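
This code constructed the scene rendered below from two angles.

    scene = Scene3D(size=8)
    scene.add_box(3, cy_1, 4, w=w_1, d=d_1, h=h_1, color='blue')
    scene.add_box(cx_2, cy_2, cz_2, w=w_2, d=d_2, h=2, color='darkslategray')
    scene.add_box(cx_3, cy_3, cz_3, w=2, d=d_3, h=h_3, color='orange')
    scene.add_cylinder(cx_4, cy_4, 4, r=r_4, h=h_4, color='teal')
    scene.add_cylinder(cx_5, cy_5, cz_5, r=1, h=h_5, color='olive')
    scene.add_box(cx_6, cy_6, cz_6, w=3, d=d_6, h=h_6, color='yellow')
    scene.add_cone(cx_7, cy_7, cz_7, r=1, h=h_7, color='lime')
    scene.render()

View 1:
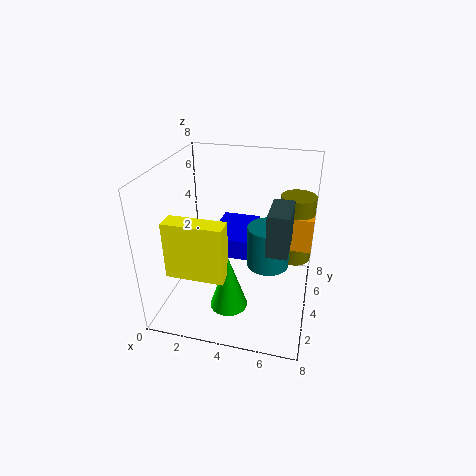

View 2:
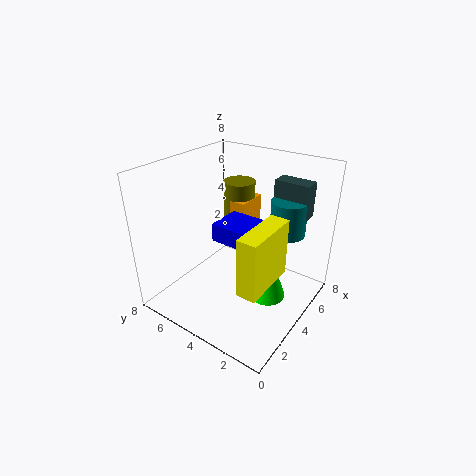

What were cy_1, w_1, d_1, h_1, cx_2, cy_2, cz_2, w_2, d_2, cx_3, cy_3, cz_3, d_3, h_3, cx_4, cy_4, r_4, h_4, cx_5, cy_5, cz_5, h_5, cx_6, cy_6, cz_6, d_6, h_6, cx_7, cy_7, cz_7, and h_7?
cy_1 = 2
w_1 = 2
d_1 = 3
h_1 = 1
cx_2 = 6
cy_2 = 1
cz_2 = 5
w_2 = 1
d_2 = 2
cx_3 = 6
cy_3 = 5
cz_3 = 3
d_3 = 1
h_3 = 2
cx_4 = 6
cy_4 = 2
r_4 = 1
h_4 = 2
cx_5 = 7
cy_5 = 6
cz_5 = 2
h_5 = 4
cx_6 = 1
cy_6 = 1
cz_6 = 3
d_6 = 1
h_6 = 3
cx_7 = 4
cy_7 = 2
cz_7 = 1
h_7 = 3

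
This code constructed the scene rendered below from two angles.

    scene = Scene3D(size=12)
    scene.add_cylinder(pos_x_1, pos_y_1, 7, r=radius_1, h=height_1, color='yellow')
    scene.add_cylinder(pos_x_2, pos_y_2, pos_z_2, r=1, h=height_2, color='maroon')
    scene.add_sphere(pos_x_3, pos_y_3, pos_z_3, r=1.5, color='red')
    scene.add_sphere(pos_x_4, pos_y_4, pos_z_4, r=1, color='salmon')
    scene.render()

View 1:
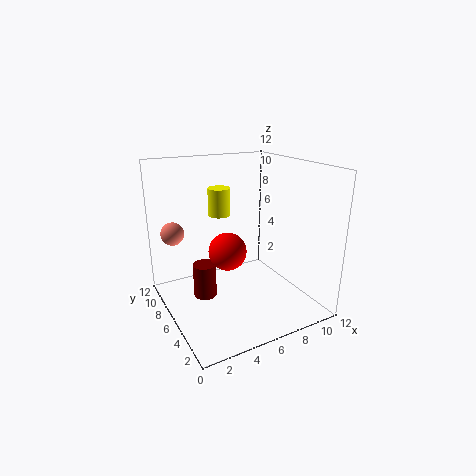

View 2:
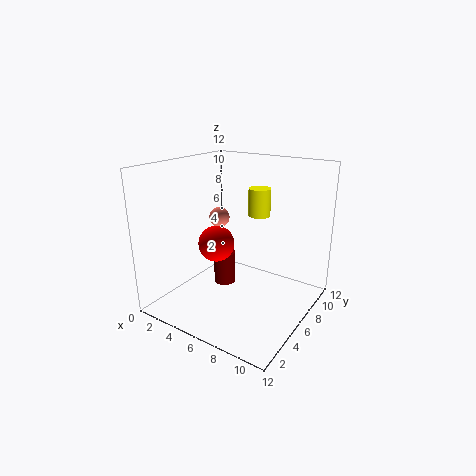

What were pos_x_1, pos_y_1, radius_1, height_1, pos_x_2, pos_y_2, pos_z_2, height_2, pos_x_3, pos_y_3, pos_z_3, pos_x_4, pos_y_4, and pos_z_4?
pos_x_1 = 6
pos_y_1 = 9.5
radius_1 = 1
height_1 = 2.5
pos_x_2 = 3.5
pos_y_2 = 7.5
pos_z_2 = 0.5
height_2 = 3
pos_x_3 = 4.5
pos_y_3 = 5
pos_z_3 = 5.5
pos_x_4 = 1.5
pos_y_4 = 9.5
pos_z_4 = 6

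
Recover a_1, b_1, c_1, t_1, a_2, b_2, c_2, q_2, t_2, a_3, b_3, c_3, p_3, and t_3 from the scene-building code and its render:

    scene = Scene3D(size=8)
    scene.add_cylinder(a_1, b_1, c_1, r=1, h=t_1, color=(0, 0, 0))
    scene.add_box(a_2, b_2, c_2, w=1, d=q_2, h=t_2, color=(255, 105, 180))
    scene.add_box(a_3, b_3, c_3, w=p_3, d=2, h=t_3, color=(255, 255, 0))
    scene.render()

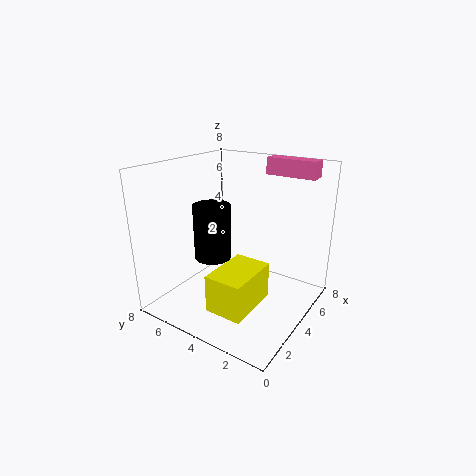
a_1 = 3
b_1 = 5
c_1 = 3
t_1 = 3
a_2 = 7
b_2 = 1
c_2 = 7
q_2 = 3
t_2 = 1
a_3 = 1
b_3 = 2
c_3 = 1
p_3 = 3
t_3 = 2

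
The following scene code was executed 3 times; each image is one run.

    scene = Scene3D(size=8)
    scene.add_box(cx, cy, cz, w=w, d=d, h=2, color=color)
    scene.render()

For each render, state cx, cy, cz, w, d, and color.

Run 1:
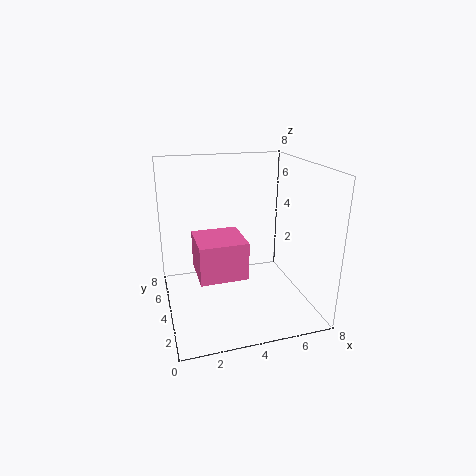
cx = 1.5
cy = 2
cz = 2.5
w = 2.5
d = 2.5
color = 'hotpink'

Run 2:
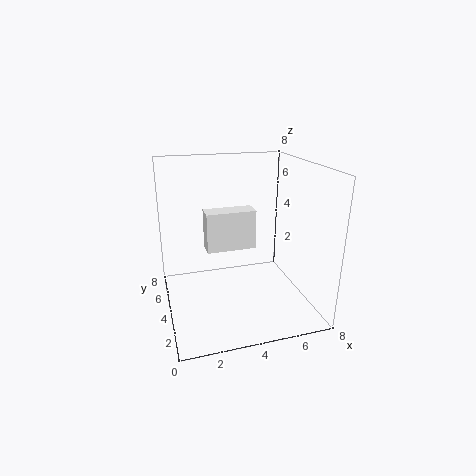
cx = 2
cy = 2.5
cz = 4
w = 2.5
d = 1
color = 'white'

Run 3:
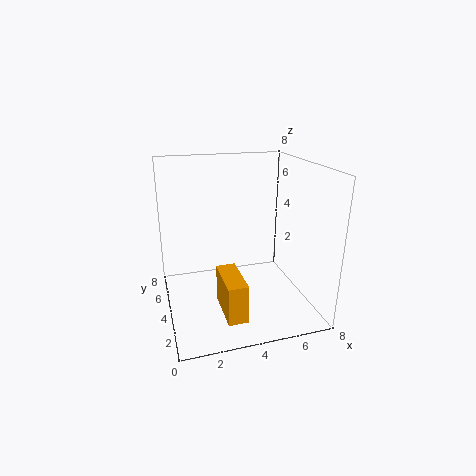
cx = 2.5
cy = 0.5
cz = 1
w = 1
d = 2.5
color = 'orange'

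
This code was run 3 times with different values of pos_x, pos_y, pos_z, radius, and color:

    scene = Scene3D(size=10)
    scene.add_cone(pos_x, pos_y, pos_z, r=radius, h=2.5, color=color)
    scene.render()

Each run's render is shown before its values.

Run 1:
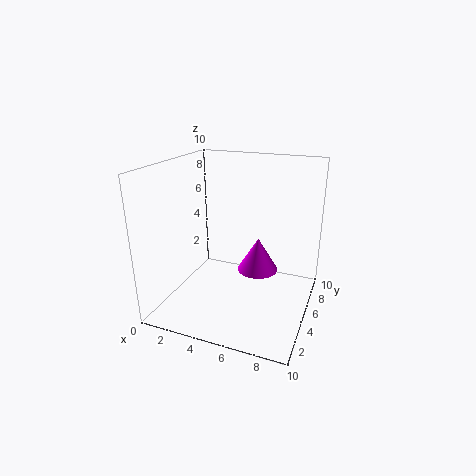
pos_x = 6, pos_y = 6.5, pos_z = 2, radius = 1.5, color = 'magenta'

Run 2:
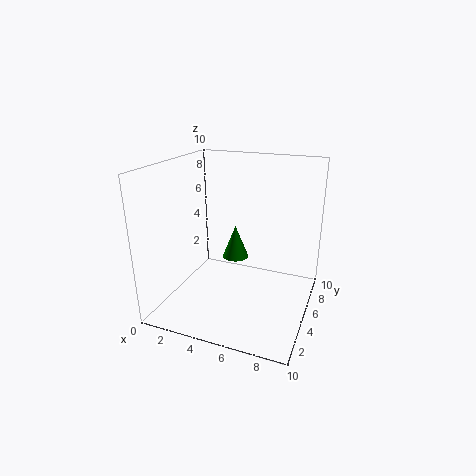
pos_x = 4, pos_y = 7, pos_z = 2.5, radius = 1, color = 'green'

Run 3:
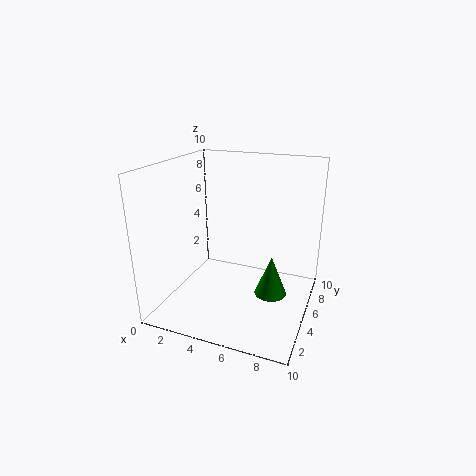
pos_x = 8, pos_y = 3, pos_z = 2.5, radius = 1, color = 'green'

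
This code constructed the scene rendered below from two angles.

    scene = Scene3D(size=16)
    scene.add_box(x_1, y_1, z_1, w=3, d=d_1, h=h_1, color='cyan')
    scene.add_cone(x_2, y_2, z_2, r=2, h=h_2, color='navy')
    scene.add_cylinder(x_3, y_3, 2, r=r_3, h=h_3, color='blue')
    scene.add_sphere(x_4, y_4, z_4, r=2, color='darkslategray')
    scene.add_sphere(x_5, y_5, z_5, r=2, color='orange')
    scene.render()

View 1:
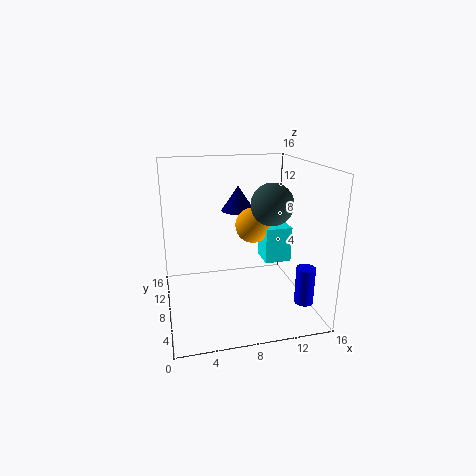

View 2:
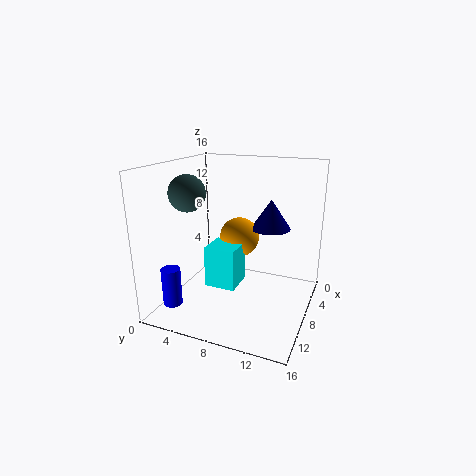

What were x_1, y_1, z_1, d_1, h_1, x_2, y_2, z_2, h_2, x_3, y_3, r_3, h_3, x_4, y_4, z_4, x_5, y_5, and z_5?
x_1 = 11; y_1 = 7; z_1 = 5; d_1 = 3; h_1 = 4; x_2 = 9; y_2 = 12; z_2 = 10; h_2 = 3; x_3 = 14; y_3 = 3; r_3 = 1; h_3 = 4; x_4 = 10; y_4 = 3; z_4 = 13; x_5 = 10; y_5 = 9; z_5 = 9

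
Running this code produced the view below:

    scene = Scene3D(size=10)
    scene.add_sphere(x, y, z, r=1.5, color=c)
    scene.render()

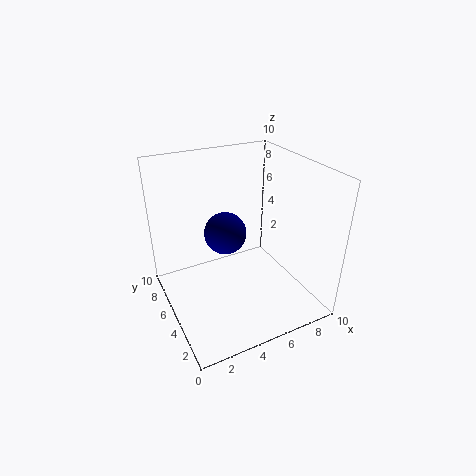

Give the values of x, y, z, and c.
x = 4.5, y = 6, z = 5, c = 'navy'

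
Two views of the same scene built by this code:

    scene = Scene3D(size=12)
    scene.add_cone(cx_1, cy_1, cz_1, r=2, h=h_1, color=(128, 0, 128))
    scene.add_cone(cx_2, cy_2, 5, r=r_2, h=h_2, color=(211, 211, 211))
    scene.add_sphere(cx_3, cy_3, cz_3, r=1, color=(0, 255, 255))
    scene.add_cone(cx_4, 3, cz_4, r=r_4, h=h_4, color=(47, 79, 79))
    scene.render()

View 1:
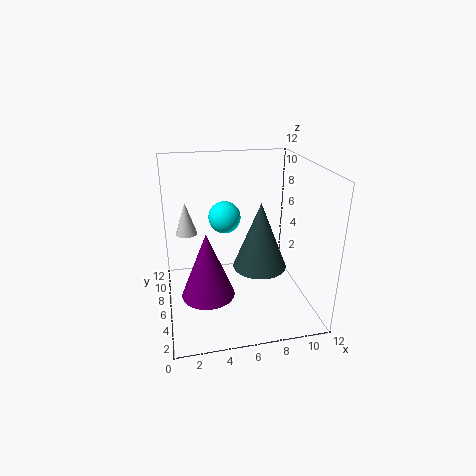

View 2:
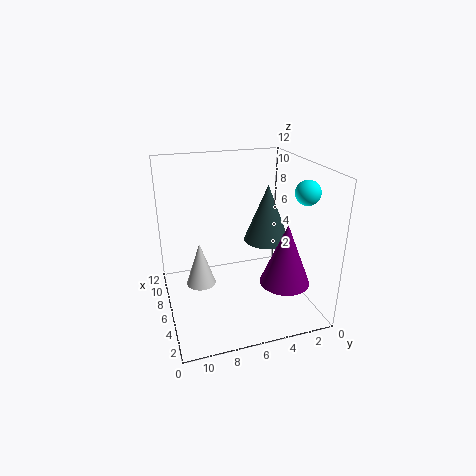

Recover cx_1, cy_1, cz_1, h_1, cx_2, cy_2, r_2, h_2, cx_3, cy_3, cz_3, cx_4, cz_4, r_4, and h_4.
cx_1 = 3; cy_1 = 3; cz_1 = 3; h_1 = 5; cx_2 = 2; cy_2 = 10; r_2 = 1; h_2 = 3; cx_3 = 4; cy_3 = 1; cz_3 = 10; cx_4 = 7; cz_4 = 5; r_4 = 2; h_4 = 5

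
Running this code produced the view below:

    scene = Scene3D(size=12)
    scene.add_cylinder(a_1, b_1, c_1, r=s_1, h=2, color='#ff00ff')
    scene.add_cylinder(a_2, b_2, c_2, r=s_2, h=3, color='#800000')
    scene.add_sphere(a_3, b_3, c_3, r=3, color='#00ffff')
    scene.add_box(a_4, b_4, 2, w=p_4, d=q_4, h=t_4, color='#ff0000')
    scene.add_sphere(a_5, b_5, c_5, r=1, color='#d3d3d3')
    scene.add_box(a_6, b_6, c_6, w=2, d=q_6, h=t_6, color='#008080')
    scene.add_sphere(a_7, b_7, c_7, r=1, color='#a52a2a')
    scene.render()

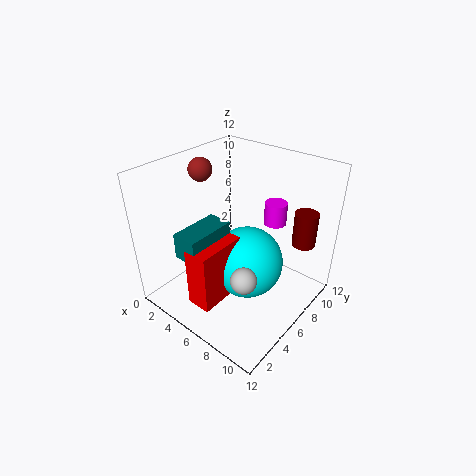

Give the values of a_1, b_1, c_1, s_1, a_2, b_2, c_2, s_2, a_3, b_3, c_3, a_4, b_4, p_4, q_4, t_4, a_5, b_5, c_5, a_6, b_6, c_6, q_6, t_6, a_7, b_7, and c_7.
a_1 = 7
b_1 = 10
c_1 = 6
s_1 = 1
a_2 = 10
b_2 = 10
c_2 = 5
s_2 = 1
a_3 = 7
b_3 = 6
c_3 = 4
a_4 = 5
b_4 = 1
p_4 = 2
q_4 = 4
t_4 = 5
a_5 = 9
b_5 = 3
c_5 = 5
a_6 = 4
b_6 = 1
c_6 = 6
q_6 = 4
t_6 = 2
a_7 = 2
b_7 = 6
c_7 = 11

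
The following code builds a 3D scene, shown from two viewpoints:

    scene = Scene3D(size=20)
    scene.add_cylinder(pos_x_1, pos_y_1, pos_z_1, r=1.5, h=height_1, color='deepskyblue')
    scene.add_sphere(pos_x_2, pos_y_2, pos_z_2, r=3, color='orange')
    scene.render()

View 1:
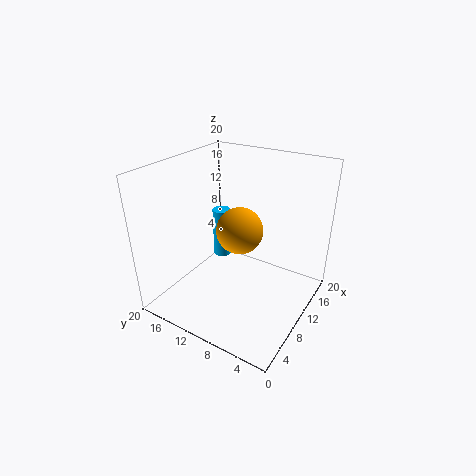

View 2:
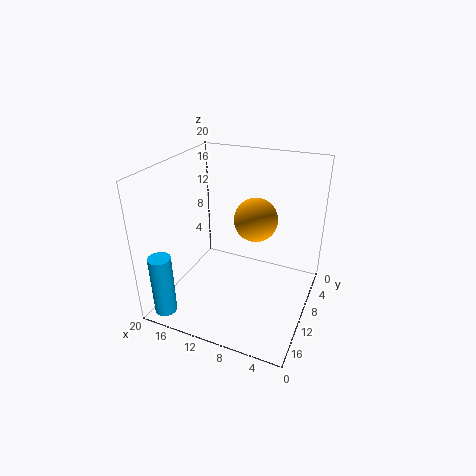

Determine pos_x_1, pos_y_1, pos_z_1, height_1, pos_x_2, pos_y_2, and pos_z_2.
pos_x_1 = 17.5; pos_y_1 = 18; pos_z_1 = 1; height_1 = 8.5; pos_x_2 = 8; pos_y_2 = 8.5; pos_z_2 = 12.5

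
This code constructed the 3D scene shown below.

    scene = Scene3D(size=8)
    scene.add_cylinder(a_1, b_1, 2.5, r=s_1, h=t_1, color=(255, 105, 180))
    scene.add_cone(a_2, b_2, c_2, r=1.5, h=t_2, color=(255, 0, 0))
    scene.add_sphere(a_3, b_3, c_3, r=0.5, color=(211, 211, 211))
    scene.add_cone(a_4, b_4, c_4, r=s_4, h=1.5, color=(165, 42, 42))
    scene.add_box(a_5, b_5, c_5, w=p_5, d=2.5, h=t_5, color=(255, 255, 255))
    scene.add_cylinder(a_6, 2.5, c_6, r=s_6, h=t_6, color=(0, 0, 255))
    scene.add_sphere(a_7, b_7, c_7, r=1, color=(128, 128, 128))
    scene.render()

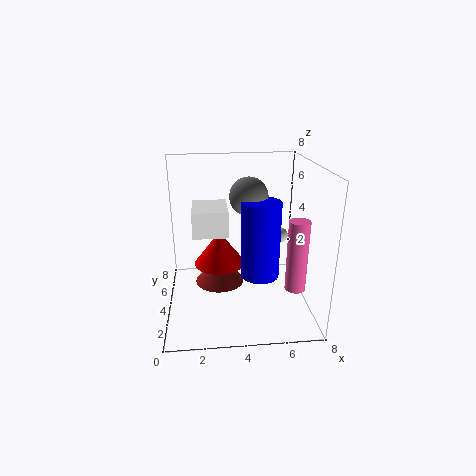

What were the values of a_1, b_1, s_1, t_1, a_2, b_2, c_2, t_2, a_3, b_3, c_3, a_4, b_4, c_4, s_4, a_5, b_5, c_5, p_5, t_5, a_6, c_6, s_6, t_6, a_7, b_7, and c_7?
a_1 = 6.5; b_1 = 1; s_1 = 0.5; t_1 = 3.5; a_2 = 3; b_2 = 5; c_2 = 2; t_2 = 2; a_3 = 7; b_3 = 6.5; c_3 = 3; a_4 = 3; b_4 = 5.5; c_4 = 0.5; s_4 = 1.5; a_5 = 1.5; b_5 = 4; c_5 = 4; p_5 = 2; t_5 = 1.5; a_6 = 5; c_6 = 2.5; s_6 = 1; t_6 = 4; a_7 = 4.5; b_7 = 3.5; c_7 = 6.5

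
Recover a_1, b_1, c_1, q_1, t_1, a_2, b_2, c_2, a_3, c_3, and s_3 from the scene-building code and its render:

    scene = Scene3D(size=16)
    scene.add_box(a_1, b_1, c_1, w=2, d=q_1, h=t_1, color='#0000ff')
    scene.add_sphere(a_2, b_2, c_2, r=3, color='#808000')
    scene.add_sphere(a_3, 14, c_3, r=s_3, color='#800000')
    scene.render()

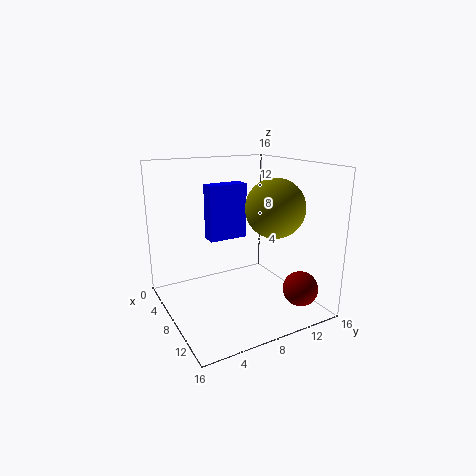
a_1 = 1, b_1 = 7, c_1 = 6, q_1 = 5, t_1 = 7, a_2 = 12, b_2 = 10, c_2 = 12, a_3 = 12, c_3 = 2, s_3 = 2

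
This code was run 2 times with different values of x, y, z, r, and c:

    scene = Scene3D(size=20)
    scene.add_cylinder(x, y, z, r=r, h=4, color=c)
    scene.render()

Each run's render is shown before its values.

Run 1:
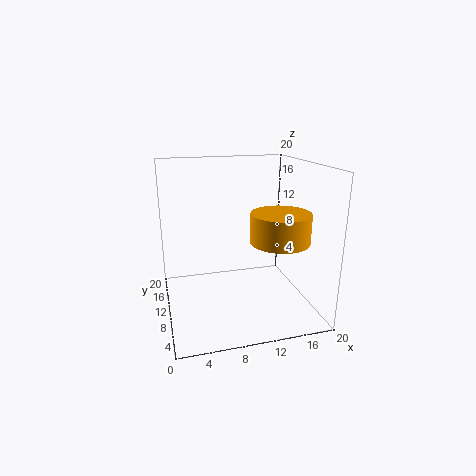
x = 15
y = 7
z = 10
r = 4
c = 'orange'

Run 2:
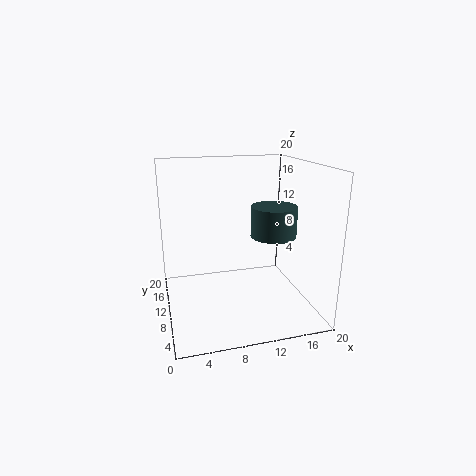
x = 14
y = 7
z = 11
r = 3
c = 'darkslategray'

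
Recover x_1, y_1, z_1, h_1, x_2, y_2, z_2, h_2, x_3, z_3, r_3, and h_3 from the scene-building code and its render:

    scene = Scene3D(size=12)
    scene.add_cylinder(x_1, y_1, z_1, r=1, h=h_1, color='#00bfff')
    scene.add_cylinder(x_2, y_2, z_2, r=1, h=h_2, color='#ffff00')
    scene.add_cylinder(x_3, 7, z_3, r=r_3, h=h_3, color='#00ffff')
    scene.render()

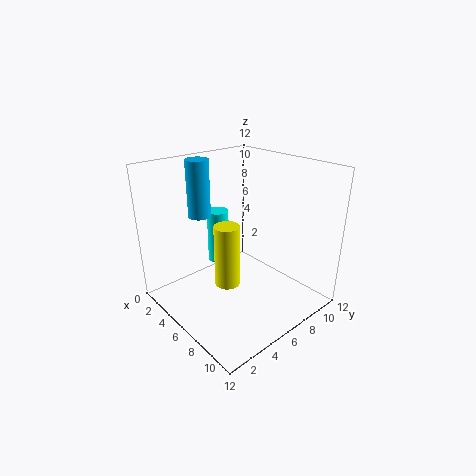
x_1 = 2, y_1 = 5, z_1 = 7, h_1 = 5, x_2 = 7, y_2 = 4, z_2 = 3, h_2 = 5, x_3 = 2, z_3 = 2, r_3 = 1, h_3 = 5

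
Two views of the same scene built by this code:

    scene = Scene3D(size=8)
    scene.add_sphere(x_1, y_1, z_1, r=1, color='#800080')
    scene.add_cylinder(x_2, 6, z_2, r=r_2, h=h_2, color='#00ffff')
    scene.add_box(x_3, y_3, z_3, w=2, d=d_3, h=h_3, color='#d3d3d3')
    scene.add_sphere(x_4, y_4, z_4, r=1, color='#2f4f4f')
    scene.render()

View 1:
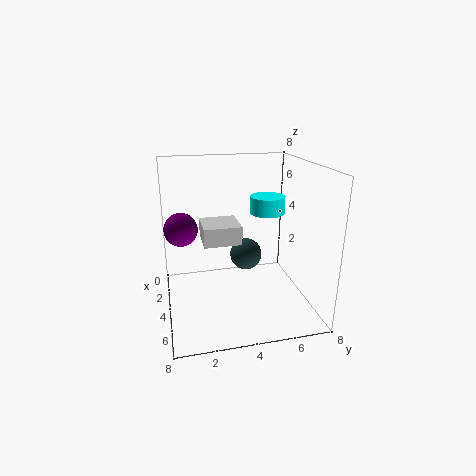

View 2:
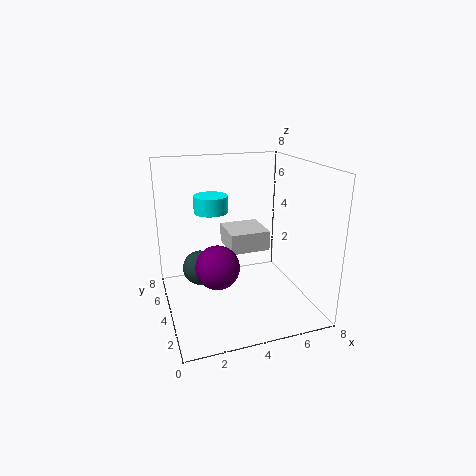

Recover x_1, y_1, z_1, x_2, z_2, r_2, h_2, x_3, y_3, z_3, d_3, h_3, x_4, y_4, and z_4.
x_1 = 2
y_1 = 1
z_1 = 4
x_2 = 3
z_2 = 5
r_2 = 1
h_2 = 1
x_3 = 3
y_3 = 2
z_3 = 4
d_3 = 2
h_3 = 1
x_4 = 2
y_4 = 5
z_4 = 2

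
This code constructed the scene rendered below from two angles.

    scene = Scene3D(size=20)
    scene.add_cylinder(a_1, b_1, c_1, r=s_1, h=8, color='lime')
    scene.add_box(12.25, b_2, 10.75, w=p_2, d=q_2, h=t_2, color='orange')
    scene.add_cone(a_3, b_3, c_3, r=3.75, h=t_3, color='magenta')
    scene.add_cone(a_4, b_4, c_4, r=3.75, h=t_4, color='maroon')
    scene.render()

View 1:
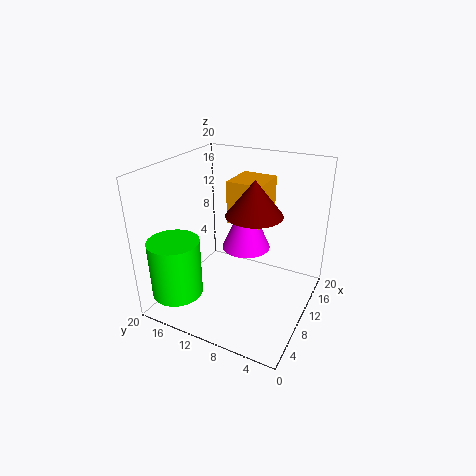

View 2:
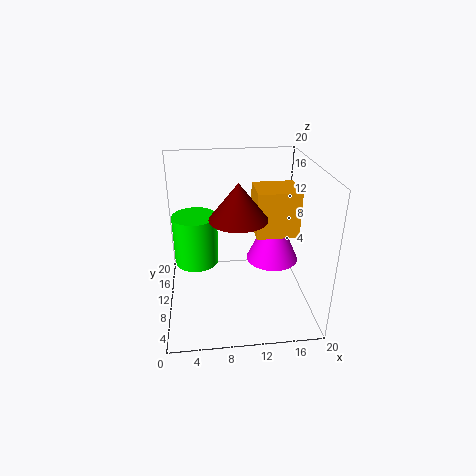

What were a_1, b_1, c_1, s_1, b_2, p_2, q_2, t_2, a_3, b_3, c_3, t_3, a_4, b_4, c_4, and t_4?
a_1 = 4; b_1 = 16.5; c_1 = 2.75; s_1 = 3.5; b_2 = 7.75; p_2 = 5.75; q_2 = 5.25; t_2 = 6.25; a_3 = 15.25; b_3 = 11.25; c_3 = 5.75; t_3 = 8.25; a_4 = 9.75; b_4 = 7.5; c_4 = 14; t_4 = 4.75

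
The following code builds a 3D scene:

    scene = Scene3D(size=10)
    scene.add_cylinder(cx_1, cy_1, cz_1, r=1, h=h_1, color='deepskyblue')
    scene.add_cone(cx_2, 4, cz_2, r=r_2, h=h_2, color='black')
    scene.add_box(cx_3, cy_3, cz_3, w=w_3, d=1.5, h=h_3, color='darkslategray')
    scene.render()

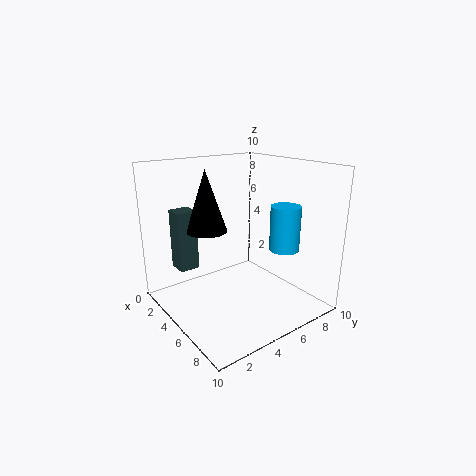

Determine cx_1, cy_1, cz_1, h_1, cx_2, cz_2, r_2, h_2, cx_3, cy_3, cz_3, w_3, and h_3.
cx_1 = 7.5; cy_1 = 7; cz_1 = 4.5; h_1 = 3; cx_2 = 2.5; cz_2 = 5; r_2 = 1.5; h_2 = 4.5; cx_3 = 0.5; cy_3 = 2; cz_3 = 2; w_3 = 1.5; h_3 = 4.5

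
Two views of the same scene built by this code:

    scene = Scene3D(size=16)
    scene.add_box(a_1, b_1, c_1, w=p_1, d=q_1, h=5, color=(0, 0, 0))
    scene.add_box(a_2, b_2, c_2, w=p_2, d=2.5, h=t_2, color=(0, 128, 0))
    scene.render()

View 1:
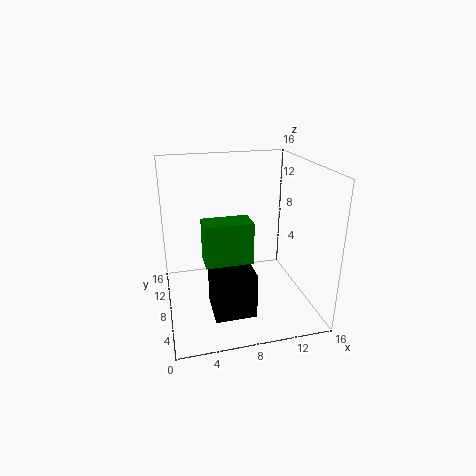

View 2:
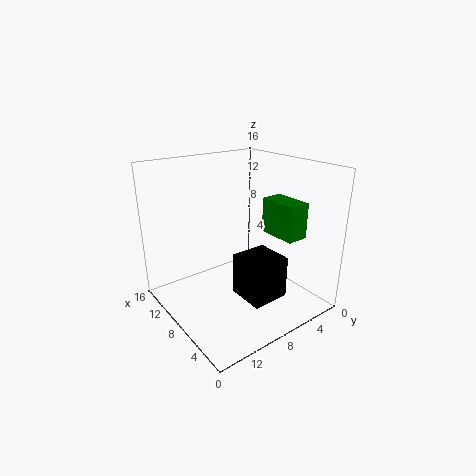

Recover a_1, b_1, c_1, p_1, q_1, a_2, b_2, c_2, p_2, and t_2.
a_1 = 4.5
b_1 = 3.5
c_1 = 0.5
p_1 = 4.5
q_1 = 4.5
a_2 = 3.5
b_2 = 2
c_2 = 8
p_2 = 4.5
t_2 = 4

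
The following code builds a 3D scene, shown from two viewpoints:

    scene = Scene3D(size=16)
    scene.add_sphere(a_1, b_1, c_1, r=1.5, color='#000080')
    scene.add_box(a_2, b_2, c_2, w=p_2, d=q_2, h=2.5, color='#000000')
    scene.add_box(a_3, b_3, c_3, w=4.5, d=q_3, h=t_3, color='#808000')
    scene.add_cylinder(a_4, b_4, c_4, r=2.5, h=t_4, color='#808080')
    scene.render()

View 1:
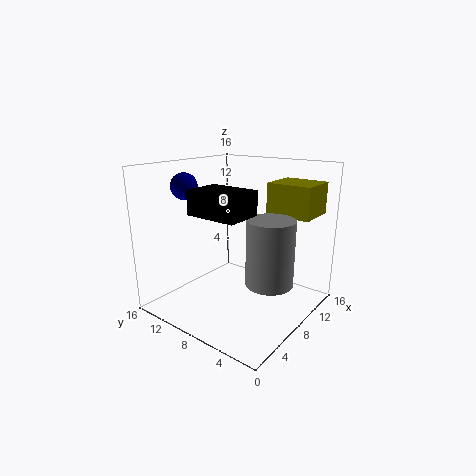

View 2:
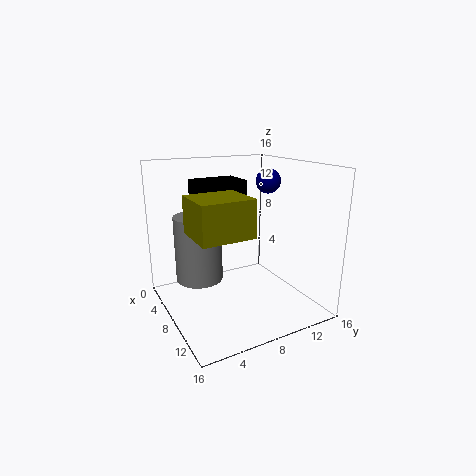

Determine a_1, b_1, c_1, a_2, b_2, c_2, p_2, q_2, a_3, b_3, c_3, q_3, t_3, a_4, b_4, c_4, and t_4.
a_1 = 5.5; b_1 = 13.5; c_1 = 13.5; a_2 = 2.5; b_2 = 4.5; c_2 = 11.5; p_2 = 4; q_2 = 5.5; a_3 = 10.5; b_3 = 1; c_3 = 10.5; q_3 = 5; t_3 = 3.5; a_4 = 7.5; b_4 = 3.5; c_4 = 4; t_4 = 7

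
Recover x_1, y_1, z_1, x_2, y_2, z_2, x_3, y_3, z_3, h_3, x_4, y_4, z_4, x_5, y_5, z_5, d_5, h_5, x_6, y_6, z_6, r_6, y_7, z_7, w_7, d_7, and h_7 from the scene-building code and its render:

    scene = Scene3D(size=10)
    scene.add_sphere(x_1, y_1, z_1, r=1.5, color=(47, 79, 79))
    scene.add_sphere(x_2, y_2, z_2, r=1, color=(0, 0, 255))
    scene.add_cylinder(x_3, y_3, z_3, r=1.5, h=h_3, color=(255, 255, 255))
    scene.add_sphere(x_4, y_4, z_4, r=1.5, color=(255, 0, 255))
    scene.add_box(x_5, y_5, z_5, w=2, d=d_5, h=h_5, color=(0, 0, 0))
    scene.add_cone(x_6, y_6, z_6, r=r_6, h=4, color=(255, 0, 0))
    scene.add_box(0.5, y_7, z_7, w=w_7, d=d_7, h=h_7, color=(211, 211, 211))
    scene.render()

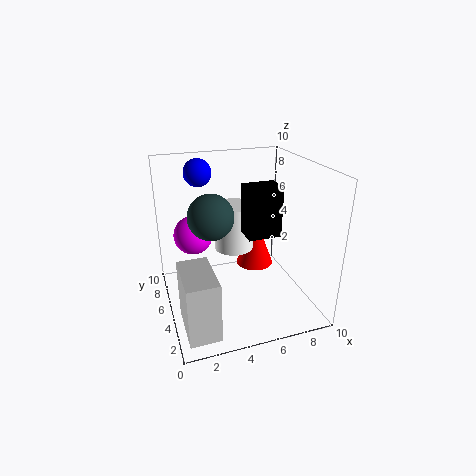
x_1 = 3, y_1 = 4.5, z_1 = 7, x_2 = 3, y_2 = 8, z_2 = 9, x_3 = 5.5, y_3 = 7.5, z_3 = 3, h_3 = 3.5, x_4 = 2.5, y_4 = 8.5, z_4 = 4, x_5 = 4.5, y_5 = 1.5, z_5 = 6.5, d_5 = 1.5, h_5 = 3, x_6 = 7.5, y_6 = 8, z_6 = 1, r_6 = 1.5, y_7 = 0.5, z_7 = 0.5, w_7 = 2, d_7 = 3.5, h_7 = 4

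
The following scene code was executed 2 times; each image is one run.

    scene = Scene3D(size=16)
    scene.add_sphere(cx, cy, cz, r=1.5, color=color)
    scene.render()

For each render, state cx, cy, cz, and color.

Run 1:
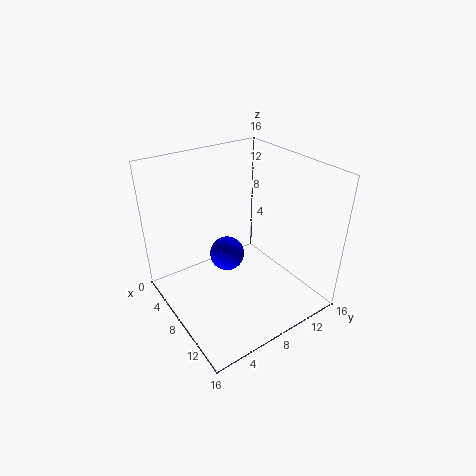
cx = 12.75; cy = 3.5; cz = 10.5; color = 'blue'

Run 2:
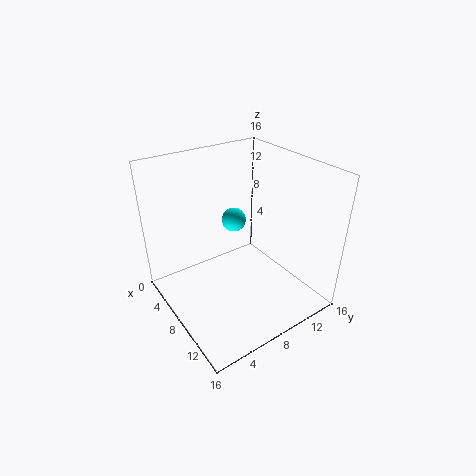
cx = 3.5; cy = 10.5; cz = 7.5; color = 'cyan'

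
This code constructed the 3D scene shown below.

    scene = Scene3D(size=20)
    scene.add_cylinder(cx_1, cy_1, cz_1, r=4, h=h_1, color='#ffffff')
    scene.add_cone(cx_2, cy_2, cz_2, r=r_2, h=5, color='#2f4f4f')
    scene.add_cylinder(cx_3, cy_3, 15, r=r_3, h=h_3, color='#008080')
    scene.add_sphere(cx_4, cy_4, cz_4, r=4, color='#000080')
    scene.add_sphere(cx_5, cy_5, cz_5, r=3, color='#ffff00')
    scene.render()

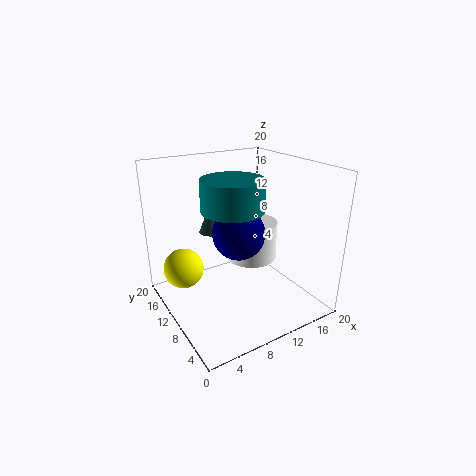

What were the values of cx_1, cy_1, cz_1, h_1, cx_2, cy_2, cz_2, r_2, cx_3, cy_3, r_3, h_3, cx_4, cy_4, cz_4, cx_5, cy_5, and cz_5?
cx_1 = 15
cy_1 = 14
cz_1 = 4
h_1 = 6
cx_2 = 10
cy_2 = 18
cz_2 = 8
r_2 = 2
cx_3 = 8
cy_3 = 8
r_3 = 4
h_3 = 4
cx_4 = 12
cy_4 = 13
cz_4 = 9
cx_5 = 4
cy_5 = 16
cz_5 = 4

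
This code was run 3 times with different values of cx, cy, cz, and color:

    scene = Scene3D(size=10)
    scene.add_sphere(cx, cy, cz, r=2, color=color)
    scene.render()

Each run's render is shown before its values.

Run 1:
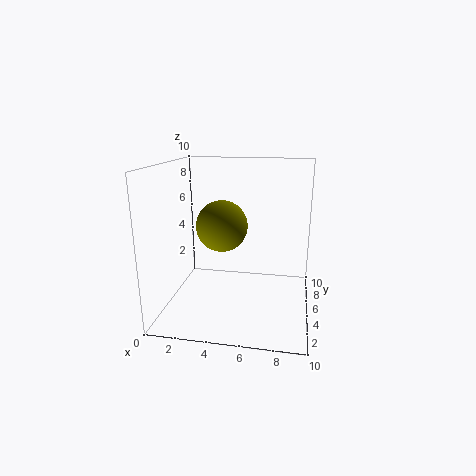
cx = 3.25; cy = 7.5; cz = 5; color = 'olive'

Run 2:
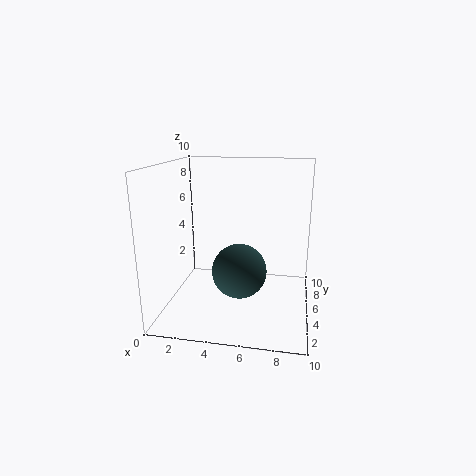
cx = 5; cy = 5.5; cz = 2.25; color = 'darkslategray'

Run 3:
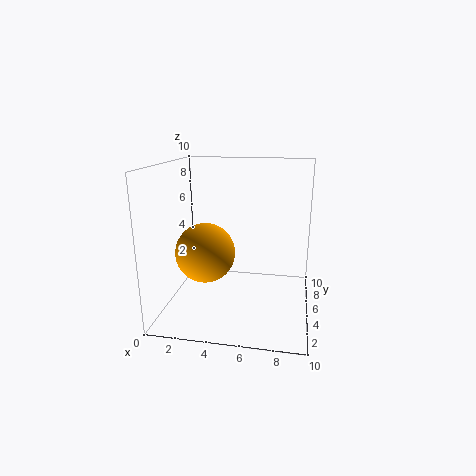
cx = 3; cy = 3.75; cz = 4.25; color = 'orange'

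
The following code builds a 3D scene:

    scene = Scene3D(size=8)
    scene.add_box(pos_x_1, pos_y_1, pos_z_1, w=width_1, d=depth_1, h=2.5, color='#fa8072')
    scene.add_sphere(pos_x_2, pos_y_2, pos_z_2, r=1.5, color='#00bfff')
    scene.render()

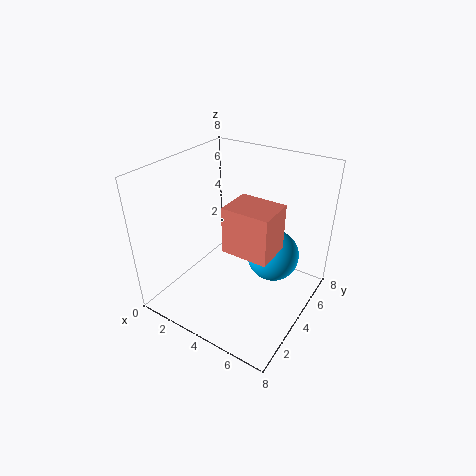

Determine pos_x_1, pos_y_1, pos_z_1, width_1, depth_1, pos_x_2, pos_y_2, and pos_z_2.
pos_x_1 = 4, pos_y_1 = 2.5, pos_z_1 = 4, width_1 = 2.5, depth_1 = 2, pos_x_2 = 5.5, pos_y_2 = 5.5, pos_z_2 = 2.5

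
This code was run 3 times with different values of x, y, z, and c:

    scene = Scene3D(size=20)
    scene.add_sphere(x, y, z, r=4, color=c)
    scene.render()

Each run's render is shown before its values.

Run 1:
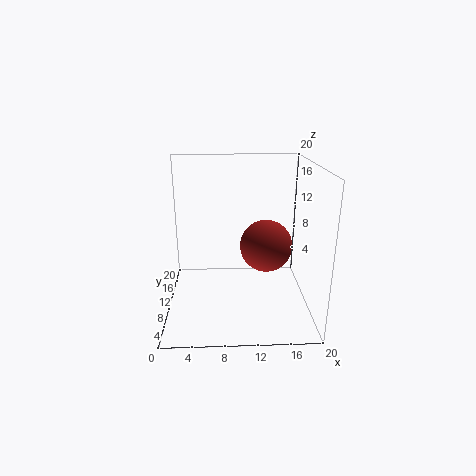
x = 14.5
y = 14
z = 7
c = 'brown'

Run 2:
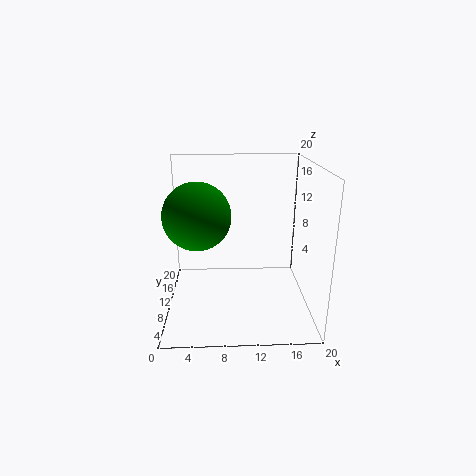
x = 5
y = 4.5
z = 15
c = 'green'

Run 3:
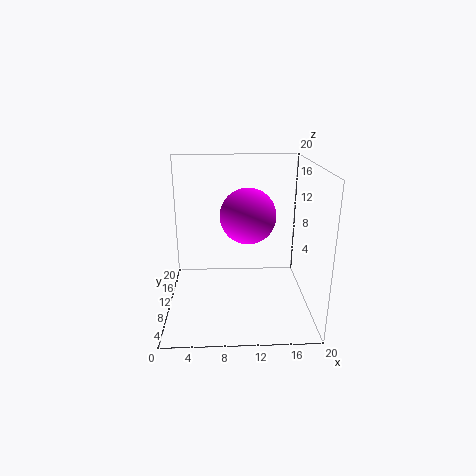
x = 11.5
y = 12
z = 12.5
c = 'magenta'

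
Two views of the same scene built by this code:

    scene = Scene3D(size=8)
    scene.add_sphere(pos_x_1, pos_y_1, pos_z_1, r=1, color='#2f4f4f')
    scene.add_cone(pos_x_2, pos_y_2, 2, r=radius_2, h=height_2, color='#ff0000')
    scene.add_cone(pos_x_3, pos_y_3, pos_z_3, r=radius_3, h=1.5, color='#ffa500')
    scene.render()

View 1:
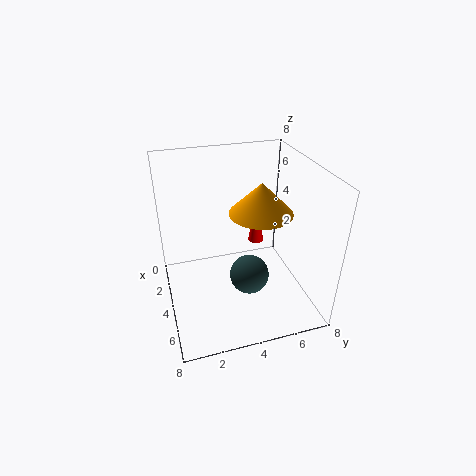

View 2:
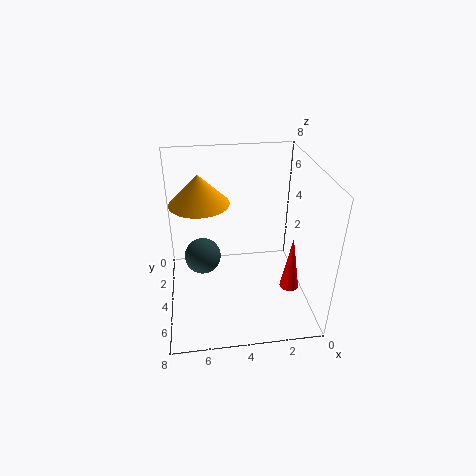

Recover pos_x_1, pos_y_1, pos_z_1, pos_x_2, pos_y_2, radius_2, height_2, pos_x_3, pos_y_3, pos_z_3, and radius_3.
pos_x_1 = 6, pos_y_1 = 4, pos_z_1 = 3, pos_x_2 = 1.5, pos_y_2 = 6, radius_2 = 0.5, height_2 = 3, pos_x_3 = 6, pos_y_3 = 4.5, pos_z_3 = 6.5, radius_3 = 1.5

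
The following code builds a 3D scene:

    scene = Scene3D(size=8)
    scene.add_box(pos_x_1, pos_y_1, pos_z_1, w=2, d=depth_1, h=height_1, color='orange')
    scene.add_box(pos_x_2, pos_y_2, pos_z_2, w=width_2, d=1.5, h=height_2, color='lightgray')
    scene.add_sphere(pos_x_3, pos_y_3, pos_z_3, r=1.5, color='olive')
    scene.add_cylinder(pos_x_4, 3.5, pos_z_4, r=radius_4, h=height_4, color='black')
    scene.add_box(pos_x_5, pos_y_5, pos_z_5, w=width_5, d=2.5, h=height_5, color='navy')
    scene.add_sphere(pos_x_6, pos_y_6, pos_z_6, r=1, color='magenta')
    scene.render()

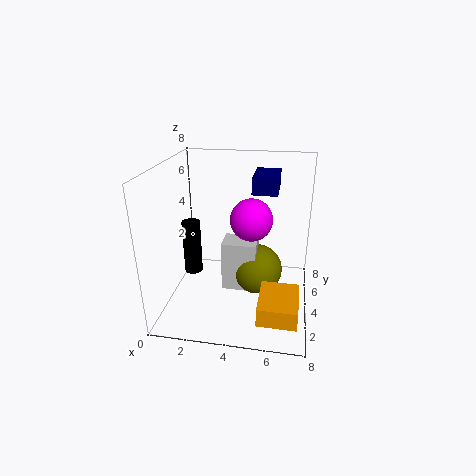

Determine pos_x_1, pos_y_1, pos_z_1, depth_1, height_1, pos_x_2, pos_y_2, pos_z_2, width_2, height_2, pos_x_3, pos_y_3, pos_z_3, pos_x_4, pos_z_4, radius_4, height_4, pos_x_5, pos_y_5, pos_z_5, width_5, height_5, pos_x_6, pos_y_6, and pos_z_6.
pos_x_1 = 5.5
pos_y_1 = 0.5
pos_z_1 = 1
depth_1 = 2.5
height_1 = 1
pos_x_2 = 3
pos_y_2 = 4
pos_z_2 = 0.5
width_2 = 2
height_2 = 3
pos_x_3 = 5
pos_y_3 = 5
pos_z_3 = 1.5
pos_x_4 = 1.5
pos_z_4 = 2
radius_4 = 0.5
height_4 = 3
pos_x_5 = 4.5
pos_y_5 = 5.5
pos_z_5 = 6
width_5 = 1.5
height_5 = 1
pos_x_6 = 5
pos_y_6 = 2
pos_z_6 = 6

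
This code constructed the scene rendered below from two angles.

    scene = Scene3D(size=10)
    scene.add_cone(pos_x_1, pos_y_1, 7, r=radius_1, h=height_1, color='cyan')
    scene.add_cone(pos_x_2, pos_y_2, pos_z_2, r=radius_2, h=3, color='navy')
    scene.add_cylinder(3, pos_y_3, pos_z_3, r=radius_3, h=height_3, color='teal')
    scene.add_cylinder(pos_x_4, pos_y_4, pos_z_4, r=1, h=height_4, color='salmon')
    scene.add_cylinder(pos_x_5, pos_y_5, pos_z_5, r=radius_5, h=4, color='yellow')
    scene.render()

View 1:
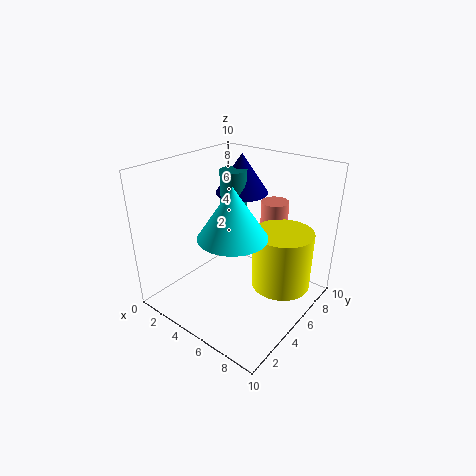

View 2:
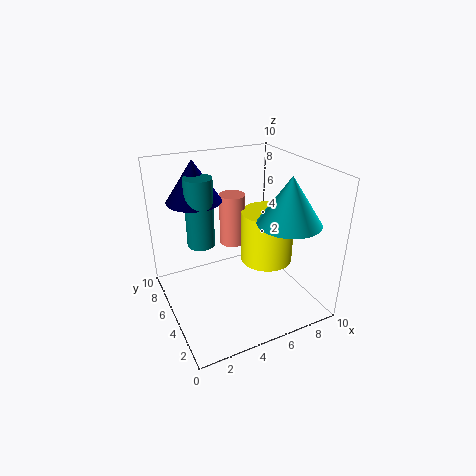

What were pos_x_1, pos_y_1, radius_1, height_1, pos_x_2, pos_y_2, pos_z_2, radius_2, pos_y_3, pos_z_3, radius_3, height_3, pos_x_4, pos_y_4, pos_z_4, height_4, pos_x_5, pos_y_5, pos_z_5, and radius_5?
pos_x_1 = 7; pos_y_1 = 2; radius_1 = 2; height_1 = 3; pos_x_2 = 3; pos_y_2 = 8; pos_z_2 = 7; radius_2 = 2; pos_y_3 = 7; pos_z_3 = 4; radius_3 = 1; height_3 = 5; pos_x_4 = 6; pos_y_4 = 8; pos_z_4 = 3; height_4 = 4; pos_x_5 = 8; pos_y_5 = 6; pos_z_5 = 2; radius_5 = 2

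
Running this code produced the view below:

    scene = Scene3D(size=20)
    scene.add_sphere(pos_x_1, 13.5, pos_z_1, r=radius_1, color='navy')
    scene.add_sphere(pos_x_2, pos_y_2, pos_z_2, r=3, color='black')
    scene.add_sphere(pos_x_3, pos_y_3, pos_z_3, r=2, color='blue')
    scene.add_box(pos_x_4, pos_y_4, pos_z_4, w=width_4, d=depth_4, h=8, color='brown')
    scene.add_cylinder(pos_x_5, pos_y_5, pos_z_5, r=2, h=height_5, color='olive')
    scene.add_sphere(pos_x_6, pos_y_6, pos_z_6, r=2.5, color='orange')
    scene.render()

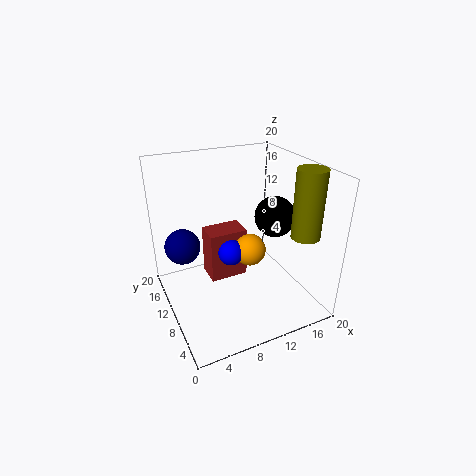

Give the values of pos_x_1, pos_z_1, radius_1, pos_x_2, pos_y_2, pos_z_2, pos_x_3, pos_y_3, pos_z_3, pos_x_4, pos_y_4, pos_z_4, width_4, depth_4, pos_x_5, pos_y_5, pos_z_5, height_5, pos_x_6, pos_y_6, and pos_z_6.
pos_x_1 = 3
pos_z_1 = 8.5
radius_1 = 2.5
pos_x_2 = 16.5
pos_y_2 = 11
pos_z_2 = 11.5
pos_x_3 = 10.5
pos_y_3 = 13.5
pos_z_3 = 5.5
pos_x_4 = 7.5
pos_y_4 = 14
pos_z_4 = 0.5
width_4 = 6
depth_4 = 4
pos_x_5 = 18
pos_y_5 = 5.5
pos_z_5 = 10.5
height_5 = 9.5
pos_x_6 = 13.5
pos_y_6 = 13
pos_z_6 = 5.5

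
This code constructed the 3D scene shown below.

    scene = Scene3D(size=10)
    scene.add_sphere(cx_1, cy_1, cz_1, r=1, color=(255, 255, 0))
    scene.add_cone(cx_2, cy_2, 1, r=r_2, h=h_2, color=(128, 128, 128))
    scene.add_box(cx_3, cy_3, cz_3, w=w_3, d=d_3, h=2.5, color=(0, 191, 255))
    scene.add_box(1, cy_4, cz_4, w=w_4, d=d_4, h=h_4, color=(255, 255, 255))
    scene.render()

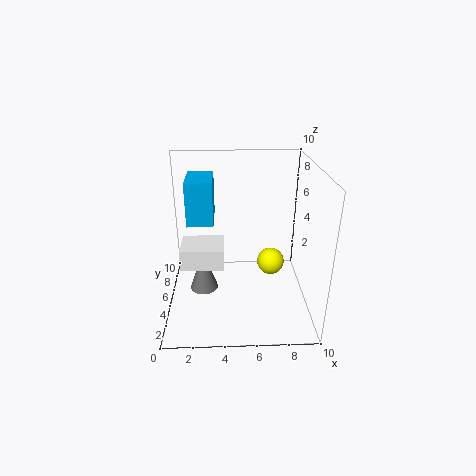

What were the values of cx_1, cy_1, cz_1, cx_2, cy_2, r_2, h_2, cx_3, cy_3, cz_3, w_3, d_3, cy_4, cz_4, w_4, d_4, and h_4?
cx_1 = 7.5; cy_1 = 6; cz_1 = 2.5; cx_2 = 2.5; cy_2 = 5; r_2 = 1; h_2 = 3; cx_3 = 2; cy_3 = 1.5; cz_3 = 7.5; w_3 = 1.5; d_3 = 2.5; cy_4 = 4; cz_4 = 3; w_4 = 3; d_4 = 2.5; h_4 = 1.5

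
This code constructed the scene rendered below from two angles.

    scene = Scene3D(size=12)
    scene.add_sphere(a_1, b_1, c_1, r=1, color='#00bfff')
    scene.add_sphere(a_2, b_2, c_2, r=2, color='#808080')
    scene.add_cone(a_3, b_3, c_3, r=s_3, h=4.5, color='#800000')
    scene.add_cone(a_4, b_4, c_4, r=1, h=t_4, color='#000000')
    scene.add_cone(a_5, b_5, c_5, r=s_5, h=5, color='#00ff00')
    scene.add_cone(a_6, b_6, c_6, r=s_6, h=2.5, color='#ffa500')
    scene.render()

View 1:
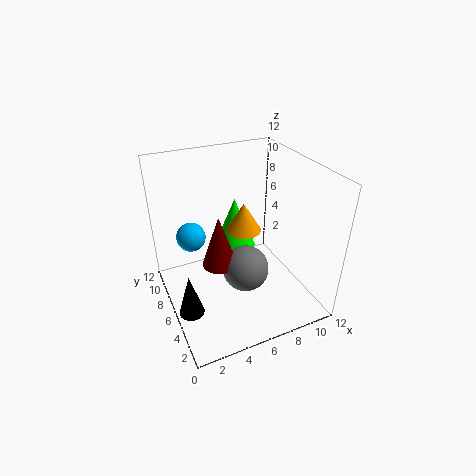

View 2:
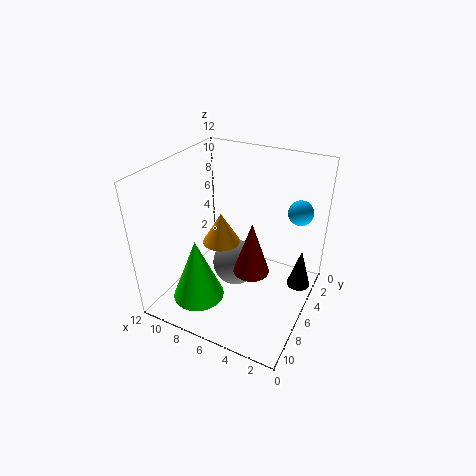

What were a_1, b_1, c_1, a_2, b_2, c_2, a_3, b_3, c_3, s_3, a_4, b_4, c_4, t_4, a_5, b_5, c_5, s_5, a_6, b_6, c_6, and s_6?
a_1 = 1.5, b_1 = 4, c_1 = 8.5, a_2 = 6.5, b_2 = 5.5, c_2 = 3, a_3 = 4.5, b_3 = 6.5, c_3 = 3.5, s_3 = 1.5, a_4 = 1, b_4 = 4, c_4 = 1.5, t_4 = 3.5, a_5 = 7.5, b_5 = 10, c_5 = 2.5, s_5 = 2, a_6 = 7, b_6 = 7, c_6 = 6, s_6 = 1.5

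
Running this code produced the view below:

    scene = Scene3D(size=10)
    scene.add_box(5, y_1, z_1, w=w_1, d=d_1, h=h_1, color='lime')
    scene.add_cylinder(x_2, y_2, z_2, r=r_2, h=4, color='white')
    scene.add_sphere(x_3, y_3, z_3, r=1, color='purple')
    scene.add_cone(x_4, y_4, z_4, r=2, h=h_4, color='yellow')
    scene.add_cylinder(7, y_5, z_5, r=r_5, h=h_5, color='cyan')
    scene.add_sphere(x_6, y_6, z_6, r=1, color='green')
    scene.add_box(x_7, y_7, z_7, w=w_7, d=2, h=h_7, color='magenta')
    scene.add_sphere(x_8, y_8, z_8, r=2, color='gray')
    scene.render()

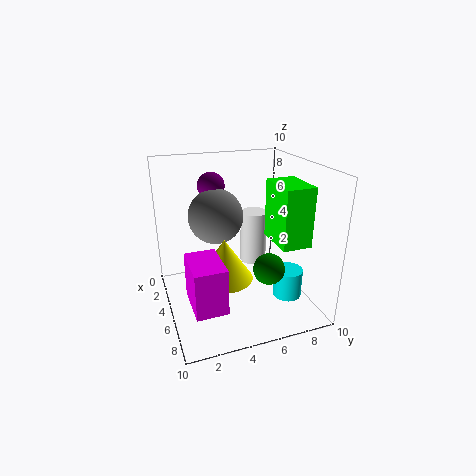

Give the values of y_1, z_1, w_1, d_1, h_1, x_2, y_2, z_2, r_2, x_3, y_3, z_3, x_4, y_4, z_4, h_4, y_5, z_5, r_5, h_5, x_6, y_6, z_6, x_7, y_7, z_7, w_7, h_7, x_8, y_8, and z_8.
y_1 = 7
z_1 = 5
w_1 = 3
d_1 = 2
h_1 = 4
x_2 = 3
y_2 = 7
z_2 = 2
r_2 = 1
x_3 = 2
y_3 = 4
z_3 = 8
x_4 = 5
y_4 = 4
z_4 = 2
h_4 = 3
y_5 = 8
z_5 = 1
r_5 = 1
h_5 = 2
x_6 = 8
y_6 = 6
z_6 = 4
x_7 = 6
y_7 = 1
z_7 = 2
w_7 = 3
h_7 = 3
x_8 = 3
y_8 = 4
z_8 = 6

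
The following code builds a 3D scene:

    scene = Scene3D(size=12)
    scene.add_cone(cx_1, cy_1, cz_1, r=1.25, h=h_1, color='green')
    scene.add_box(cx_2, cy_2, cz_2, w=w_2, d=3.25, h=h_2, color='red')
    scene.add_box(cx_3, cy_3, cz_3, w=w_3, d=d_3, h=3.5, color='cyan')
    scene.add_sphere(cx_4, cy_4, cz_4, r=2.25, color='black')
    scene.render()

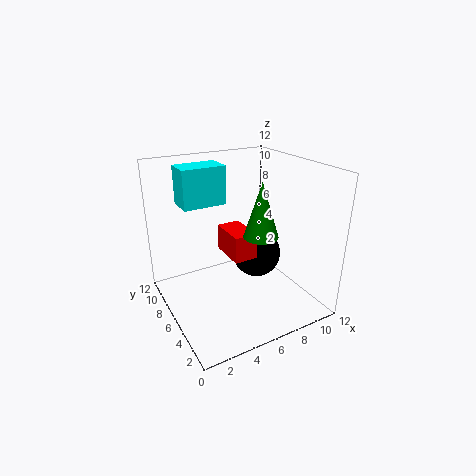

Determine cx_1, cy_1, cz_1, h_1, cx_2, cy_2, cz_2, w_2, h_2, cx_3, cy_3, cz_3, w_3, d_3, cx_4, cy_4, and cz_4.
cx_1 = 5.75; cy_1 = 2.25; cz_1 = 7.75; h_1 = 4; cx_2 = 5.25; cy_2 = 5; cz_2 = 4.25; w_2 = 2; h_2 = 2.25; cx_3 = 2.75; cy_3 = 9.5; cz_3 = 7.75; w_3 = 4; d_3 = 2.5; cx_4 = 9; cy_4 = 7.75; cz_4 = 3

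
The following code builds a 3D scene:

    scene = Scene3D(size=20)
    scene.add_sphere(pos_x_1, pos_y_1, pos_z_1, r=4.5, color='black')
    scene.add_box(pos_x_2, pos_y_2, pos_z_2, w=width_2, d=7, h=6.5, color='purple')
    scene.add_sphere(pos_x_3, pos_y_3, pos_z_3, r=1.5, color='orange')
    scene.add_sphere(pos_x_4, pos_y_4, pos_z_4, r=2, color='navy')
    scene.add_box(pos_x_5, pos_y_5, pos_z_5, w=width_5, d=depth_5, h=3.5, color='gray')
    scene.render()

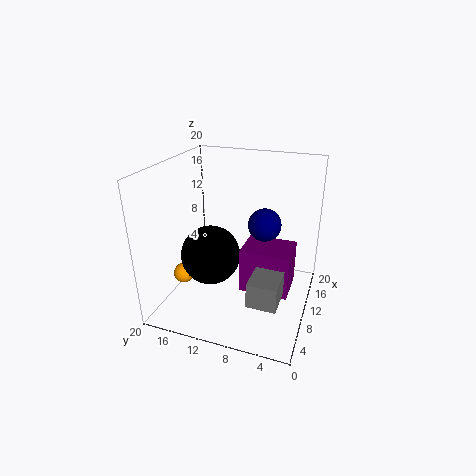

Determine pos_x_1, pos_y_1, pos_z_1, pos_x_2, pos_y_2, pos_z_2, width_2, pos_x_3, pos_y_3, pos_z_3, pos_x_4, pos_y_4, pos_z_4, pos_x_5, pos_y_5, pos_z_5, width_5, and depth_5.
pos_x_1 = 11.5, pos_y_1 = 15, pos_z_1 = 5.5, pos_x_2 = 9, pos_y_2 = 2.5, pos_z_2 = 2, width_2 = 5.5, pos_x_3 = 9, pos_y_3 = 18.5, pos_z_3 = 3, pos_x_4 = 7, pos_y_4 = 5.5, pos_z_4 = 14, pos_x_5 = 4.5, pos_y_5 = 3, pos_z_5 = 3, width_5 = 5, depth_5 = 4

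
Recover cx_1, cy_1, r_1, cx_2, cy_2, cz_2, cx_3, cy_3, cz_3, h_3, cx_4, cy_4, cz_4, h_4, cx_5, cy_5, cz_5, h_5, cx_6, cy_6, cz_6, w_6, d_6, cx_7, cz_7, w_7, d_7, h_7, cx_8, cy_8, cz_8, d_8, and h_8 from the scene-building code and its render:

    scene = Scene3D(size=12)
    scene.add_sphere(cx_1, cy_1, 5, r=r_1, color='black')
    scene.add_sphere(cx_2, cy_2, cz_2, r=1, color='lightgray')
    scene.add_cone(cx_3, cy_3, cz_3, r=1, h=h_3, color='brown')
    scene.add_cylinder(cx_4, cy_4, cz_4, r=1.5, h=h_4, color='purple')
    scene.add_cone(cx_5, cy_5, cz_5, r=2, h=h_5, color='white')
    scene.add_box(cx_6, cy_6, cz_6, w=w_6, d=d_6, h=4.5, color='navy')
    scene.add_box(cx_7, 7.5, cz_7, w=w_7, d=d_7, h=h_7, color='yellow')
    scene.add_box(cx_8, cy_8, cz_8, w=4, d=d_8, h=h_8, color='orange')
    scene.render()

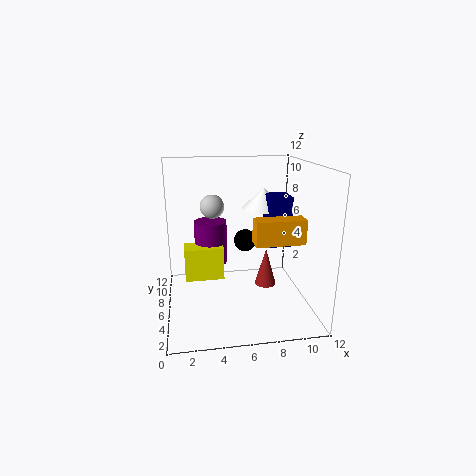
cx_1 = 7; cy_1 = 8; r_1 = 1; cx_2 = 4; cy_2 = 7; cz_2 = 8.5; cx_3 = 9; cy_3 = 8; cz_3 = 0.5; h_3 = 3.5; cx_4 = 4; cy_4 = 9.5; cz_4 = 2.5; h_4 = 4; cx_5 = 9; cy_5 = 9.5; cz_5 = 7.5; h_5 = 2; cx_6 = 9; cy_6 = 7; cz_6 = 4.5; w_6 = 2; d_6 = 2.5; cx_7 = 1.5; cz_7 = 1.5; w_7 = 3.5; d_7 = 2; h_7 = 3; cx_8 = 7; cy_8 = 3.5; cz_8 = 6; d_8 = 1.5; h_8 = 2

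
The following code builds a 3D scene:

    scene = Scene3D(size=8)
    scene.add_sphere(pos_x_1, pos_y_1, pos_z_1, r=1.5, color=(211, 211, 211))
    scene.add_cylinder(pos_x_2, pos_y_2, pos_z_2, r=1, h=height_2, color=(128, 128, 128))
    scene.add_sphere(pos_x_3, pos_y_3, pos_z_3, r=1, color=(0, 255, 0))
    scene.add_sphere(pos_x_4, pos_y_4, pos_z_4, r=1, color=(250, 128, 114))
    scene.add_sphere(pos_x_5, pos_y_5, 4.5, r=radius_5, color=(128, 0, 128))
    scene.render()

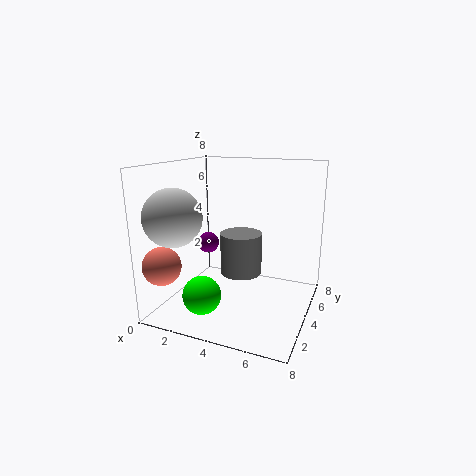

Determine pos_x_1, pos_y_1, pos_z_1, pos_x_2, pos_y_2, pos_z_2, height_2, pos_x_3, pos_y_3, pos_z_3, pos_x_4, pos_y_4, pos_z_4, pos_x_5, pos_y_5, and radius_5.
pos_x_1 = 1.5, pos_y_1 = 1.5, pos_z_1 = 5.5, pos_x_2 = 5, pos_y_2 = 2, pos_z_2 = 3, height_2 = 2, pos_x_3 = 3, pos_y_3 = 1.5, pos_z_3 = 1.5, pos_x_4 = 1, pos_y_4 = 1, pos_z_4 = 3, pos_x_5 = 3.5, pos_y_5 = 1.5, radius_5 = 0.5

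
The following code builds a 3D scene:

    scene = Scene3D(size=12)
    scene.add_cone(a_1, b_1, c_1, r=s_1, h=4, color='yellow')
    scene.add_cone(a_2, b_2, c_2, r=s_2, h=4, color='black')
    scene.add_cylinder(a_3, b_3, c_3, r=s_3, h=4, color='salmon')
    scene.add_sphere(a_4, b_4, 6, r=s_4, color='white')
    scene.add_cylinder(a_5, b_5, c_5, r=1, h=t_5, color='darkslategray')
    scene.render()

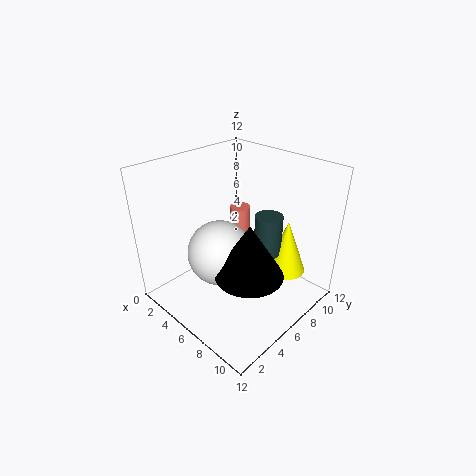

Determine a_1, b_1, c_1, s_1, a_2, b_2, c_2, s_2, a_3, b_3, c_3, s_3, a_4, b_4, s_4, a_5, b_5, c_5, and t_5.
a_1 = 10.5
b_1 = 6.5
c_1 = 5
s_1 = 1.5
a_2 = 9.5
b_2 = 3.5
c_2 = 5.5
s_2 = 2.5
a_3 = 2
b_3 = 10.5
c_3 = 2
s_3 = 1
a_4 = 6.5
b_4 = 3.5
s_4 = 2.5
a_5 = 9.5
b_5 = 5.5
c_5 = 6.5
t_5 = 3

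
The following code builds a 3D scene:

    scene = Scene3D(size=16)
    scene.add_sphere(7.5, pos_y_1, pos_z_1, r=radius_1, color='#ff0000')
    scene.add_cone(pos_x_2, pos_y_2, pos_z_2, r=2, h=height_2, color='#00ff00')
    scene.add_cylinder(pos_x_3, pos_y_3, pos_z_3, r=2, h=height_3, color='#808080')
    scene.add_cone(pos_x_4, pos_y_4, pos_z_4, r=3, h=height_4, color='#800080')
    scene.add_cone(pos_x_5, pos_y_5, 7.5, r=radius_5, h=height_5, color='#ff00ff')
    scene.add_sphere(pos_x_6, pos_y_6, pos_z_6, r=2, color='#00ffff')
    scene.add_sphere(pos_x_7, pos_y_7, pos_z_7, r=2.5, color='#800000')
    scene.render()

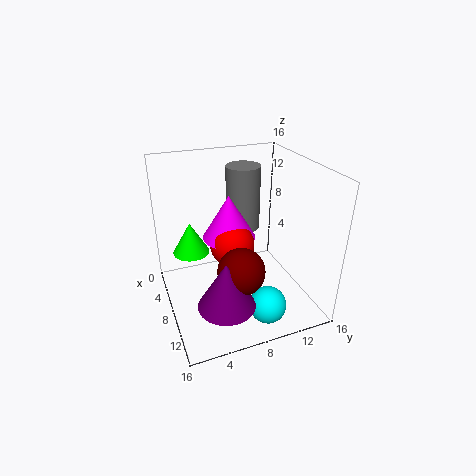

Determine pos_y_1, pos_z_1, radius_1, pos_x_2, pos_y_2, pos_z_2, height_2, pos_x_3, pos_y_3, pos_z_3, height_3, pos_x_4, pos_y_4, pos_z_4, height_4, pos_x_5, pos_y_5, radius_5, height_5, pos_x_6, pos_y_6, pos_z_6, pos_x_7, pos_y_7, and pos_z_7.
pos_y_1 = 7.5, pos_z_1 = 7, radius_1 = 2.5, pos_x_2 = 6.5, pos_y_2 = 3, pos_z_2 = 6.5, height_2 = 3.5, pos_x_3 = 4.5, pos_y_3 = 10, pos_z_3 = 7.5, height_3 = 7.5, pos_x_4 = 12.5, pos_y_4 = 5, pos_z_4 = 3, height_4 = 5, pos_x_5 = 6.5, pos_y_5 = 7.5, radius_5 = 3, height_5 = 5, pos_x_6 = 13, pos_y_6 = 9.5, pos_z_6 = 2, pos_x_7 = 11.5, pos_y_7 = 7, pos_z_7 = 6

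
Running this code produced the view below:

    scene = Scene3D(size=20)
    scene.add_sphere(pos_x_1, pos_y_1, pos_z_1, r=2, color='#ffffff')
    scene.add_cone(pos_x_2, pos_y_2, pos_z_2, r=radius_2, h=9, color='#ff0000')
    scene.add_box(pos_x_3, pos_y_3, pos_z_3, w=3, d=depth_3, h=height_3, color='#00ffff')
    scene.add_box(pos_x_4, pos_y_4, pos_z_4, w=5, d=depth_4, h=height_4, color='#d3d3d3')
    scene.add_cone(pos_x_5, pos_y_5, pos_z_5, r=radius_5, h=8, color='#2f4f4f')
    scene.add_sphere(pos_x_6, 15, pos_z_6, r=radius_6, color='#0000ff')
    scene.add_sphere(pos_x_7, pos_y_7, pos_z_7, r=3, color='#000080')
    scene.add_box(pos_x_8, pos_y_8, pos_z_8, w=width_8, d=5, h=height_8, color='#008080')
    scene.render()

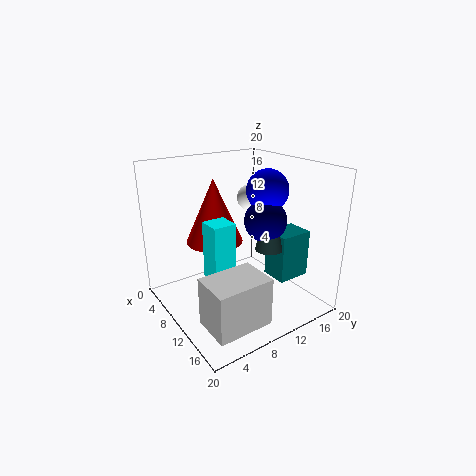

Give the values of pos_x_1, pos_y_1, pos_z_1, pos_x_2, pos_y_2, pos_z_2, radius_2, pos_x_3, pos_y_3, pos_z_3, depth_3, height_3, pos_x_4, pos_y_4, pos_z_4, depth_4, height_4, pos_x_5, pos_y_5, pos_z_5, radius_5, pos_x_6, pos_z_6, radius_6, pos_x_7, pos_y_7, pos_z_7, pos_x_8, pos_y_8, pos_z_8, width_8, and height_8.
pos_x_1 = 6
pos_y_1 = 15
pos_z_1 = 14
pos_x_2 = 7
pos_y_2 = 8
pos_z_2 = 9
radius_2 = 4
pos_x_3 = 11
pos_y_3 = 4
pos_z_3 = 5
depth_3 = 3
height_3 = 9
pos_x_4 = 15
pos_y_4 = 1
pos_z_4 = 3
depth_4 = 7
height_4 = 6
pos_x_5 = 12
pos_y_5 = 14
pos_z_5 = 8
radius_5 = 2
pos_x_6 = 10
pos_z_6 = 16
radius_6 = 3
pos_x_7 = 11
pos_y_7 = 14
pos_z_7 = 12
pos_x_8 = 10
pos_y_8 = 15
pos_z_8 = 3
width_8 = 4
height_8 = 7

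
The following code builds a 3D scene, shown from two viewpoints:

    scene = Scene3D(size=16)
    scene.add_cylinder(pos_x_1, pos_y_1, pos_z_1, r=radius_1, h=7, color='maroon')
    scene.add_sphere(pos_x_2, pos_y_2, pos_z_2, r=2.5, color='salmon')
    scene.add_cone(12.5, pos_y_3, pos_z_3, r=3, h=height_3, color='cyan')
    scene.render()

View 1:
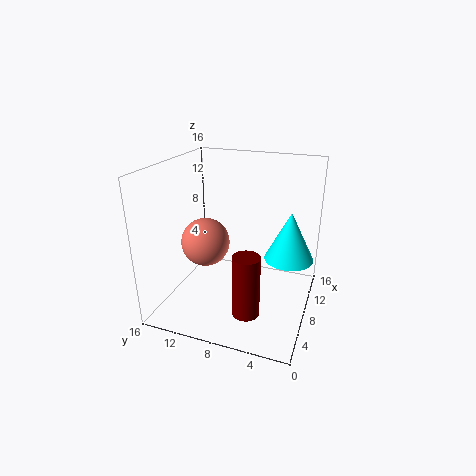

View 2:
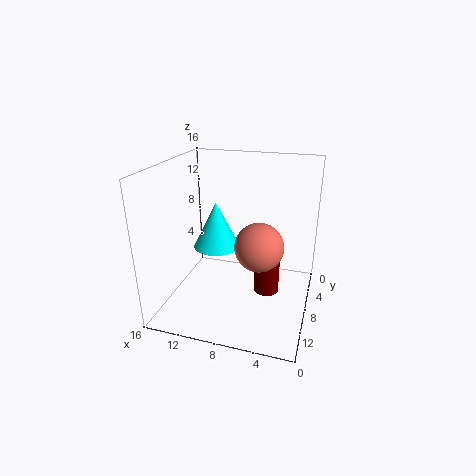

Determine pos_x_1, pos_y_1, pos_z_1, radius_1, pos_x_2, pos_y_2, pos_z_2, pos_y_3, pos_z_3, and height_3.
pos_x_1 = 5
pos_y_1 = 6
pos_z_1 = 0.5
radius_1 = 1.5
pos_x_2 = 5
pos_y_2 = 10.5
pos_z_2 = 8.5
pos_y_3 = 3
pos_z_3 = 4
height_3 = 6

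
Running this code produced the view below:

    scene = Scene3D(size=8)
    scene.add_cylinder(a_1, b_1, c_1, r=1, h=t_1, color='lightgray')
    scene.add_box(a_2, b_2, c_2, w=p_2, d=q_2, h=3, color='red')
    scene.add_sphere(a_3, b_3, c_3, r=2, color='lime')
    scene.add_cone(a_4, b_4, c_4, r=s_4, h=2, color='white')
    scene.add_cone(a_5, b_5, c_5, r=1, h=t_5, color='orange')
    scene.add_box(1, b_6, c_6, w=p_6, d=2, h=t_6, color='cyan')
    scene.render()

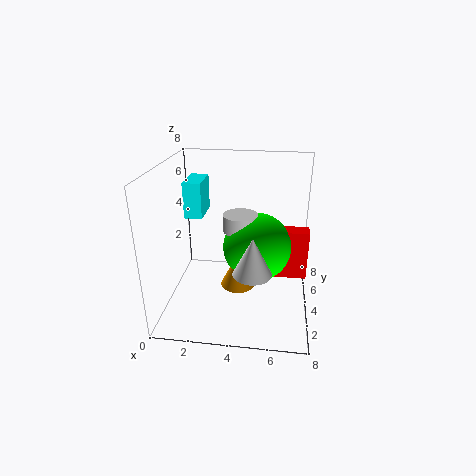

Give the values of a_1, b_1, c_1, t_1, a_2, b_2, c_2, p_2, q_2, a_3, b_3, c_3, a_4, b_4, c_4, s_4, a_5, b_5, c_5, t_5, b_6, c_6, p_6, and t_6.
a_1 = 4; b_1 = 5; c_1 = 4; t_1 = 1; a_2 = 6; b_2 = 5; c_2 = 1; p_2 = 2; q_2 = 1; a_3 = 5; b_3 = 5; c_3 = 3; a_4 = 5; b_4 = 2; c_4 = 3; s_4 = 1; a_5 = 4; b_5 = 4; c_5 = 1; t_5 = 2; b_6 = 4; c_6 = 5; p_6 = 1; t_6 = 2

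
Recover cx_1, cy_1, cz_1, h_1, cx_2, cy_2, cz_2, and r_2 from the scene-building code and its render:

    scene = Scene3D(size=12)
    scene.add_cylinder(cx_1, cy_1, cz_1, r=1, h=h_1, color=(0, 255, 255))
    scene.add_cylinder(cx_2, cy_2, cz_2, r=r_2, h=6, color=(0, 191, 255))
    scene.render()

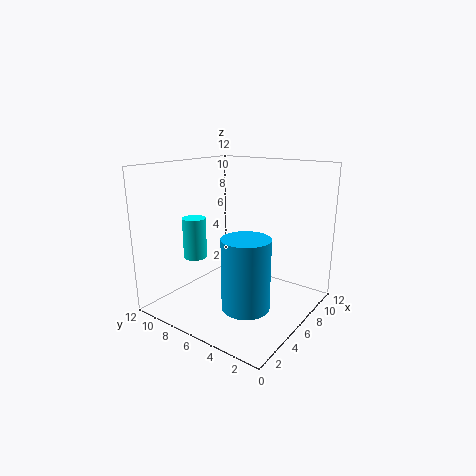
cx_1 = 4.5; cy_1 = 9.5; cz_1 = 4; h_1 = 3.5; cx_2 = 5; cy_2 = 4.5; cz_2 = 0.5; r_2 = 2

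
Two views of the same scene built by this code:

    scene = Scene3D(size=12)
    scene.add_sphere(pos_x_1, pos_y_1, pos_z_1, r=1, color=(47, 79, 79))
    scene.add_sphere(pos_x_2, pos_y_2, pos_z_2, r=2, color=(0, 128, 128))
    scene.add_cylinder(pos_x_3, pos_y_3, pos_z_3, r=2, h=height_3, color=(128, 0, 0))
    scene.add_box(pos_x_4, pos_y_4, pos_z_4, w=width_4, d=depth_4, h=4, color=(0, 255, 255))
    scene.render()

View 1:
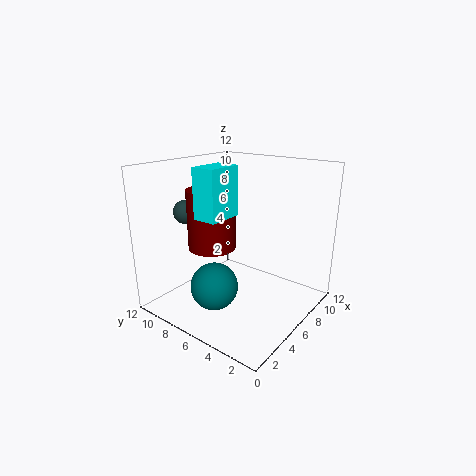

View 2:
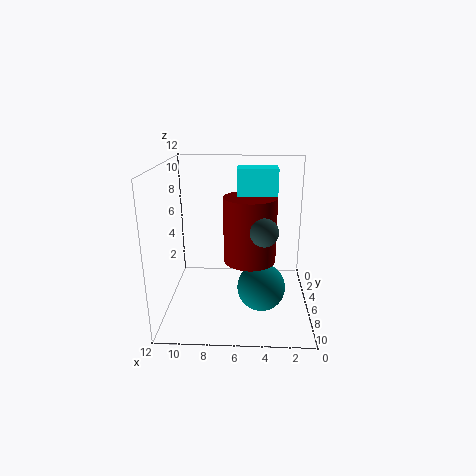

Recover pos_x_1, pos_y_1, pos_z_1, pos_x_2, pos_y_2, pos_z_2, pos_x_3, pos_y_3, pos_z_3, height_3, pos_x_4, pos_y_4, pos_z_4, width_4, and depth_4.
pos_x_1 = 4
pos_y_1 = 10
pos_z_1 = 8
pos_x_2 = 4
pos_y_2 = 7
pos_z_2 = 2
pos_x_3 = 5
pos_y_3 = 8
pos_z_3 = 5
height_3 = 5
pos_x_4 = 3
pos_y_4 = 6
pos_z_4 = 8
width_4 = 3
depth_4 = 2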